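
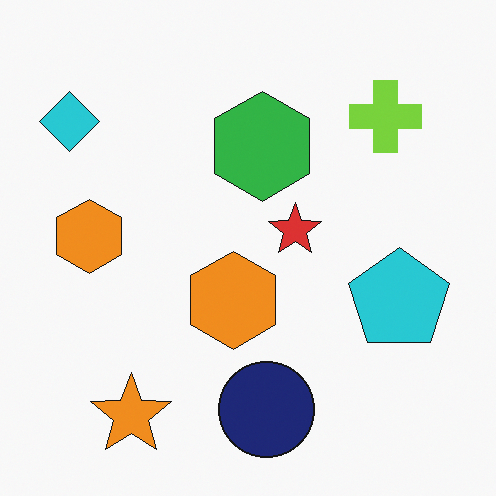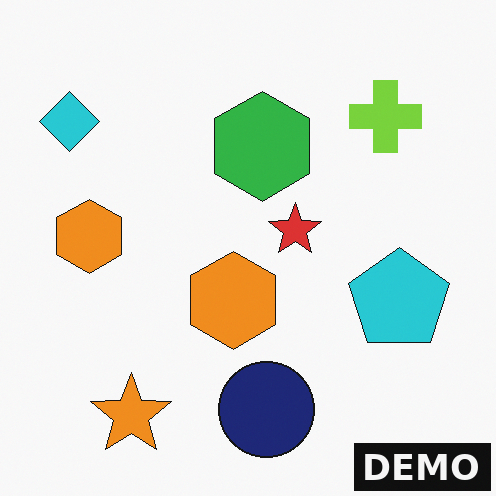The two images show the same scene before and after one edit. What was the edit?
The image was watermarked with the text "DEMO" in the lower-right corner.

A dark label reading "DEMO" appears in the lower-right corner.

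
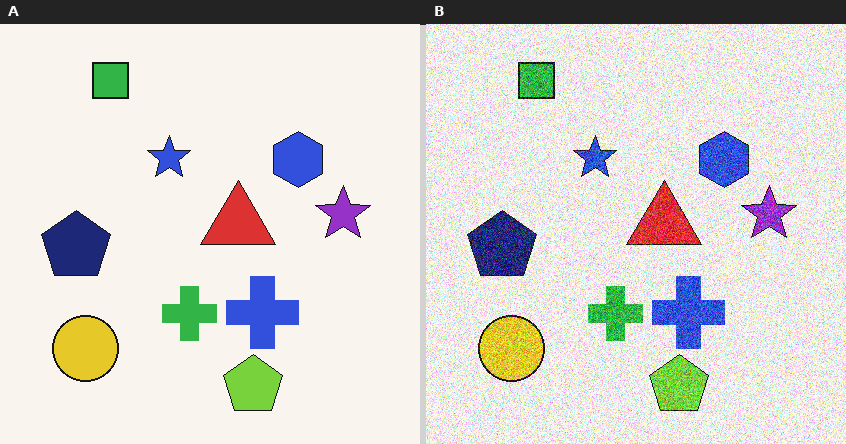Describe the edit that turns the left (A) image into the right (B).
The image was degraded with strong gaussian noise.

Random speckle covers the whole image, including the flat background.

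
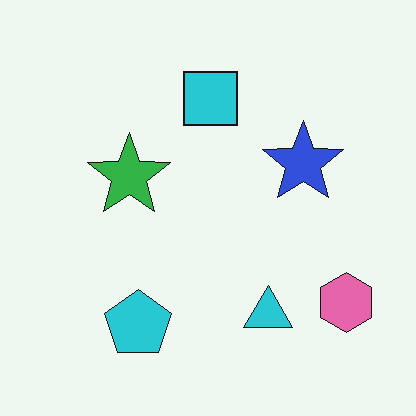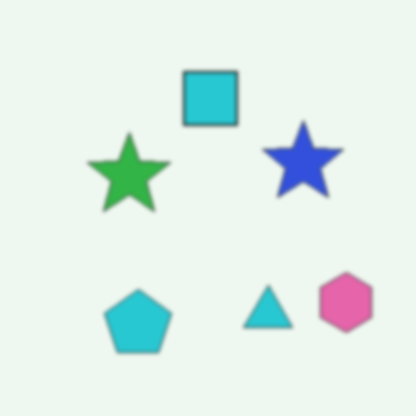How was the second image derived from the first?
This is the original image given a subtle gaussian blur.

Shape edges and outlines are uniformly softened across the whole image.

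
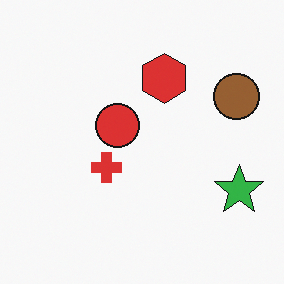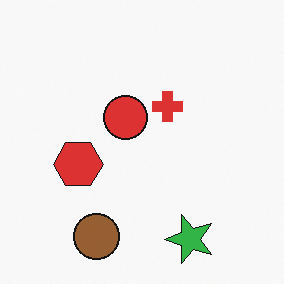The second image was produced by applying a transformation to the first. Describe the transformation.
It was transposed (reflected across the top-left ↔ bottom-right diagonal).

Shapes have swapped their row and column positions — what was in the top-right is now in the bottom-left — a diagonal reflection.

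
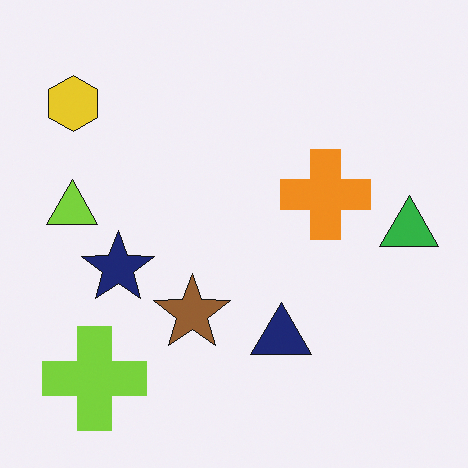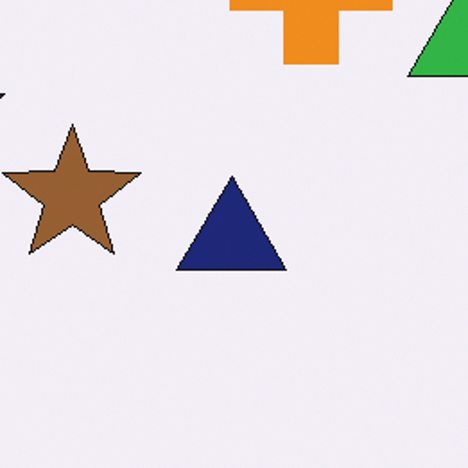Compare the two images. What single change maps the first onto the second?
The transformation is: cropped tightly and scaled back up.

The visible shapes are larger and the field of view is narrower; shapes near the original edges may be partly or wholly outside the frame — a crop-and-rescale.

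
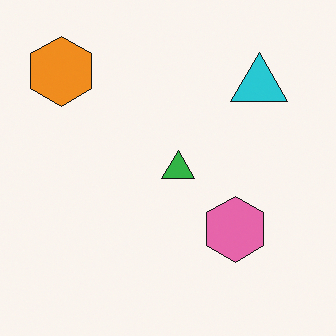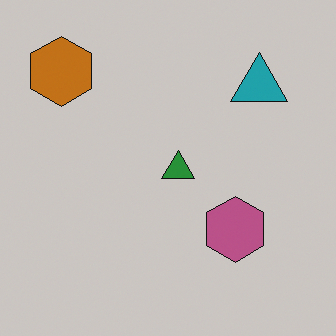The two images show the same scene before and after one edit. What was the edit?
The transformation is: darkened a little.

Every pixel — background and shapes alike — is uniformly darkened.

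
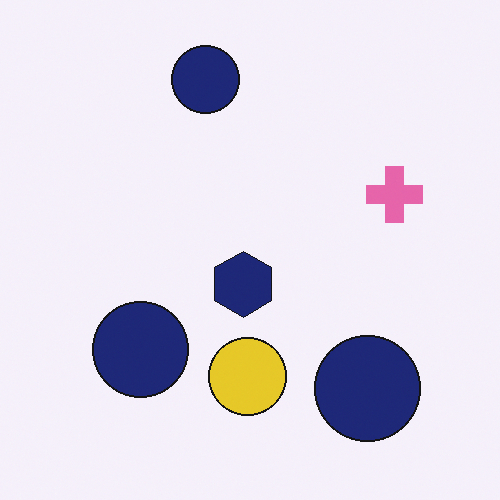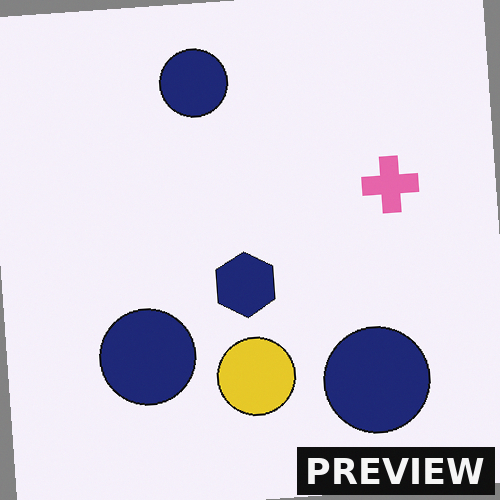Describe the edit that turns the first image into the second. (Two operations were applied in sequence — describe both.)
The image was rotated counter-clockwise by a slight angle, then watermarked with the text "PREVIEW" in the lower-right corner.

Every shape is tilted by the same angle and the image corners show triangular fill wedges — a whole-image rotation by a non-right angle. A dark label reading "PREVIEW" appears in the lower-right corner.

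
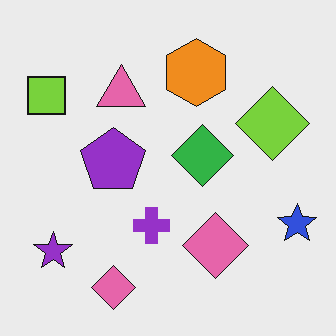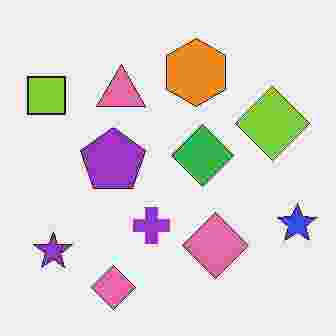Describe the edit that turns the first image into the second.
It was degraded with heavy JPEG compression.

Blocky 8×8 compression artifacts appear around shape edges and the flat background shows ringing — characteristic JPEG degradation.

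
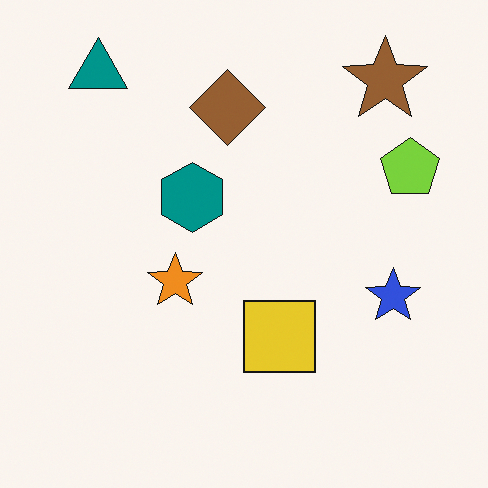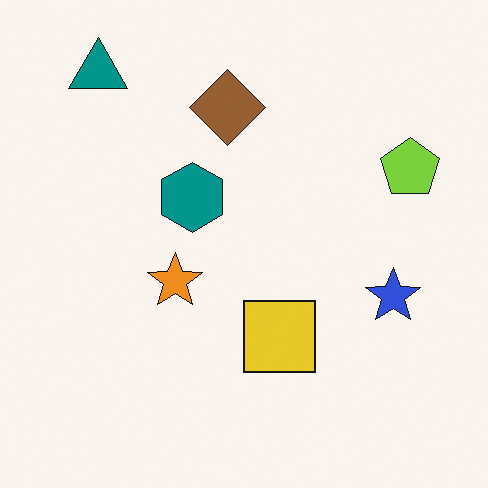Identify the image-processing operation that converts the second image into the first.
It was overlaid with an additional brown star.

A brown star appears in the first image that is absent from the second.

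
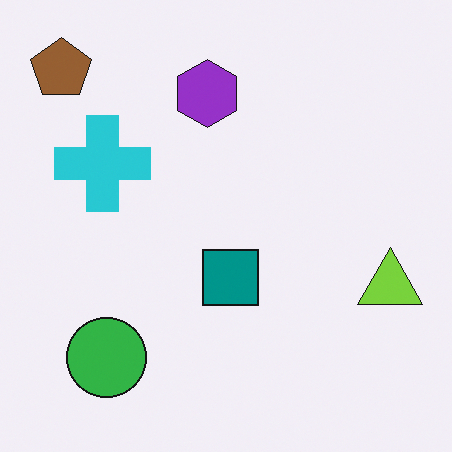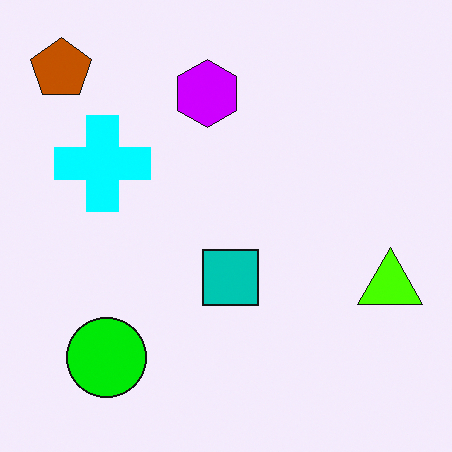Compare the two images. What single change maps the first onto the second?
The second image is the first heavily oversaturated.

All colors are more vivid — a global saturation change.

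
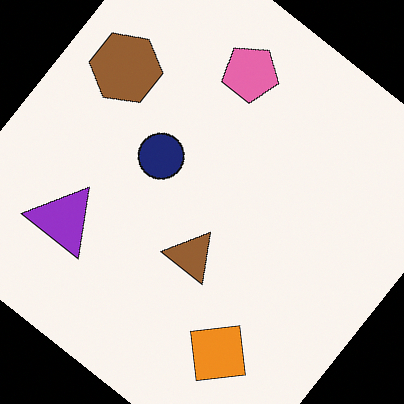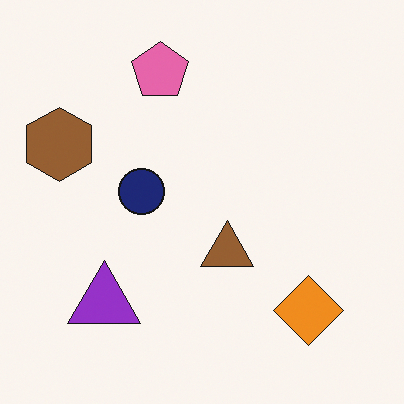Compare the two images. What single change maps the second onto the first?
This is the original image rotated clockwise by a large amount — several tens of degrees.

Every shape is tilted by the same angle and the image corners show triangular fill wedges — a whole-image rotation by a non-right angle.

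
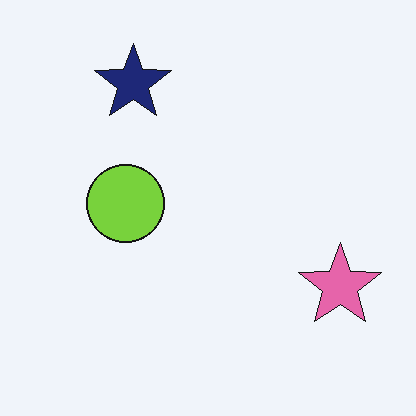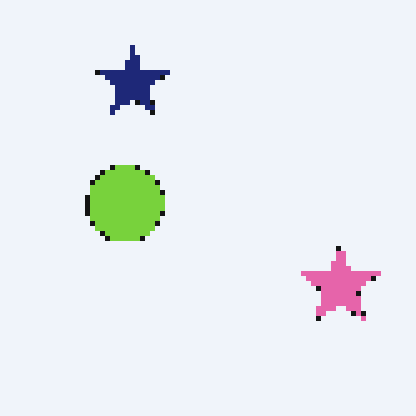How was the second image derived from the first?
It was mildly pixelated.

Shapes are reduced to large square blocks; fine edges and outlines are lost — a downscale-then-upscale (mosaic) effect.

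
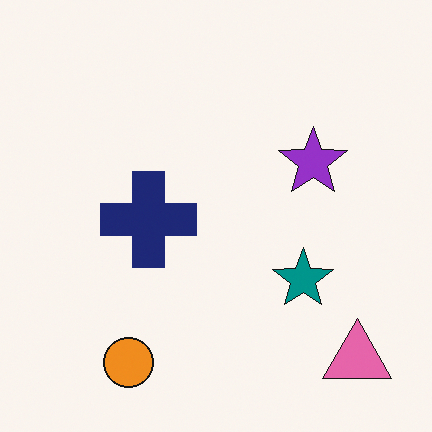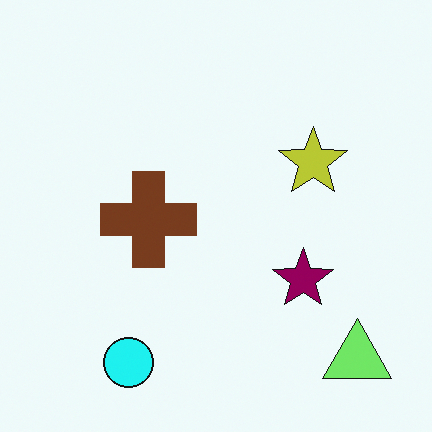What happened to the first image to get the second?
It was hue-shifted noticeably.

Every shape's color has rotated by the same amount around the hue wheel — a uniform hue shift.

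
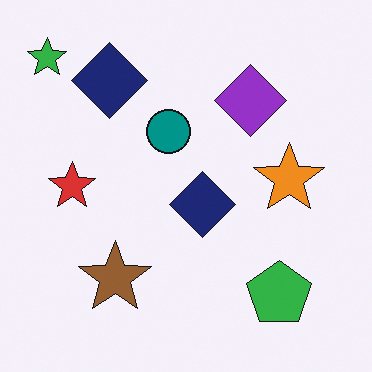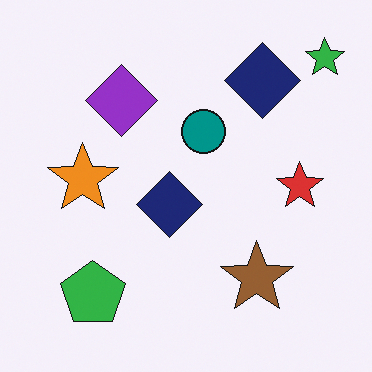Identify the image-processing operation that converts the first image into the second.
Flipped horizontally (left ↔ right).

The green star is in the top-left of the first image and the top-right of the second — shapes on opposite sides of the vertical midline have swapped in a mirror flip.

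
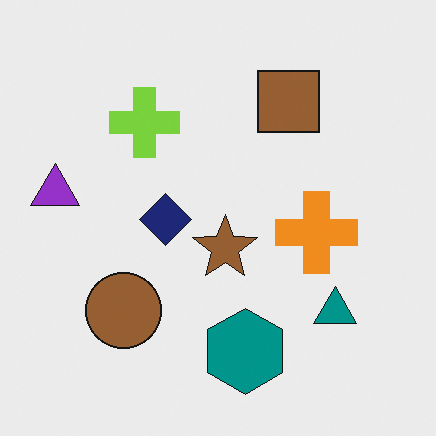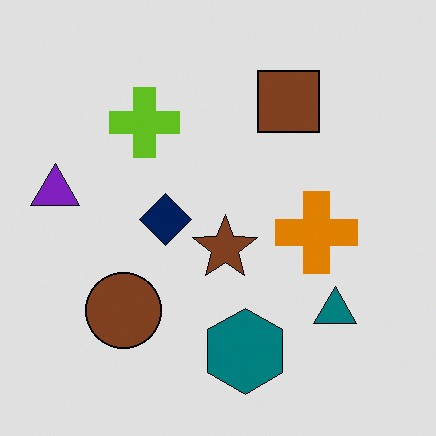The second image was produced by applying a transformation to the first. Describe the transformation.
The image was posterized to a reduced palette.

Each flat color has snapped to a coarser quantized level — most visibly, the near-white background has dropped to a flat grey.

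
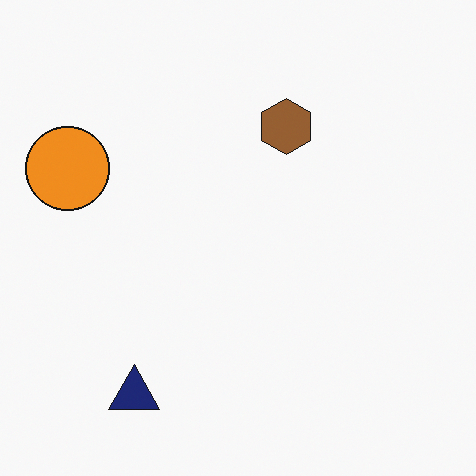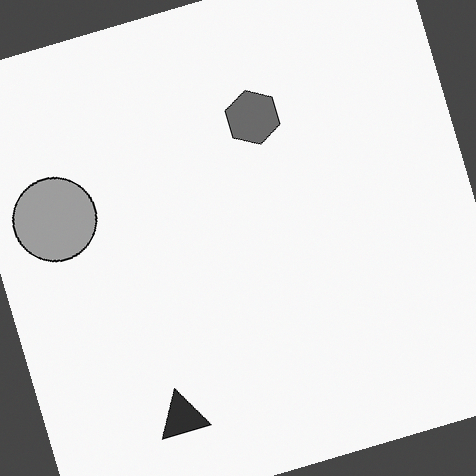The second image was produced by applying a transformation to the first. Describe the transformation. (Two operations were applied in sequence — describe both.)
It was converted to grayscale, then rotated counter-clockwise by a moderate amount.

All color is removed — every shape is now a shade of grey. Every shape is tilted by the same angle and the image corners show triangular fill wedges — a whole-image rotation by a non-right angle.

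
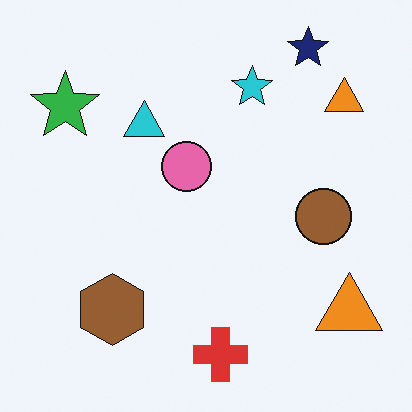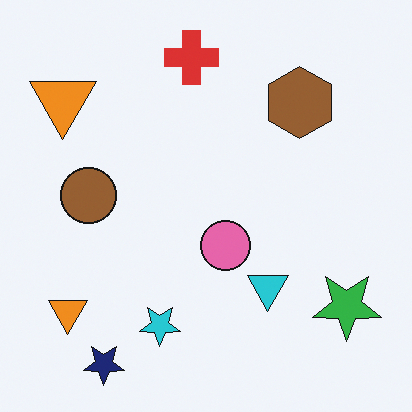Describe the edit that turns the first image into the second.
The image was rotated 180°.

The navy star sits in the top-right of the first image and the bottom-left of the second — consistent with a whole-image 180° rotation.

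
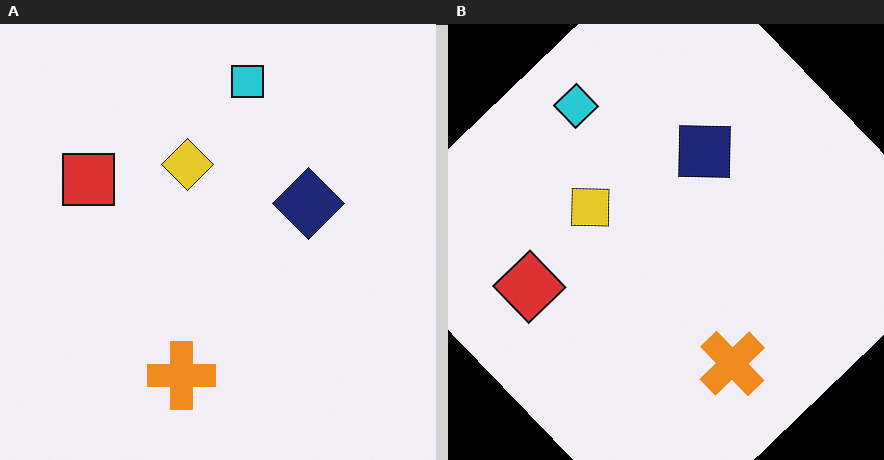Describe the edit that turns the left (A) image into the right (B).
The image was rotated counter-clockwise by a large amount — several tens of degrees.

Every shape is tilted by the same angle and the image corners show triangular fill wedges — a whole-image rotation by a non-right angle.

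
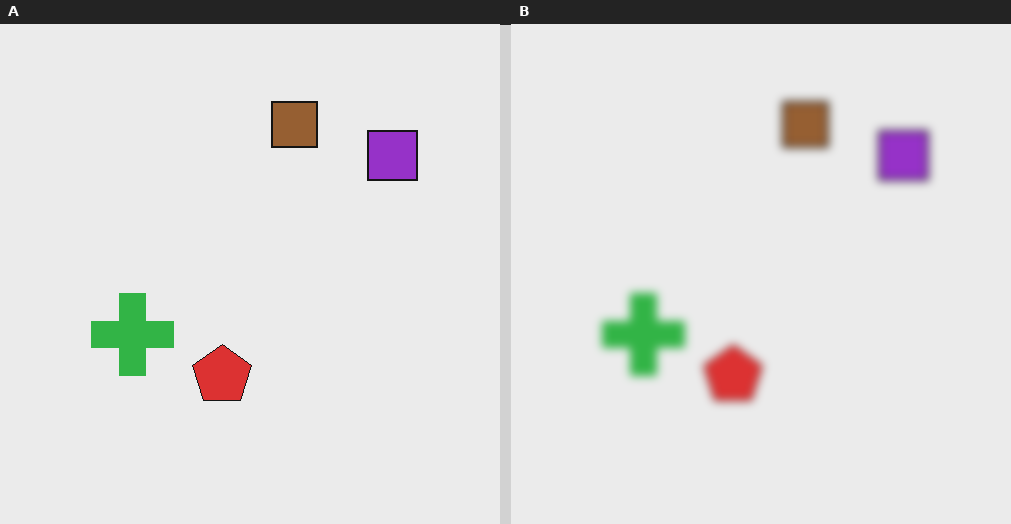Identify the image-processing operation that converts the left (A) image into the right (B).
The transformation is: noticeably gaussian-blurred.

Shape edges and outlines are uniformly softened across the whole image.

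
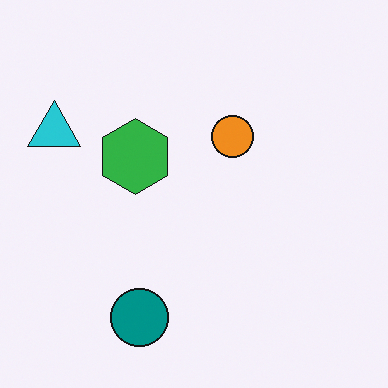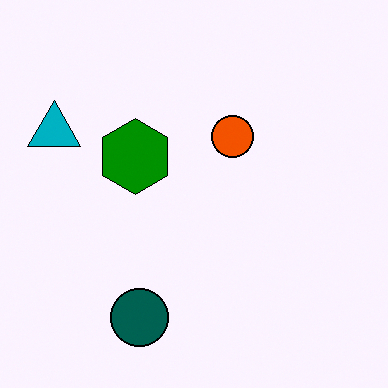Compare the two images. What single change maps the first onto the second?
The second image is the first given much higher contrast.

Tones are pushed away from mid-grey across the whole image — a global contrast change.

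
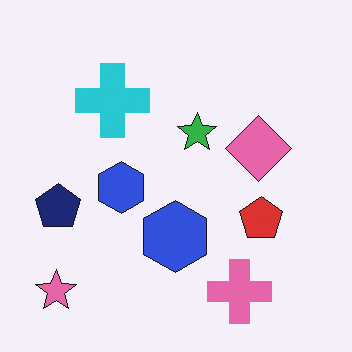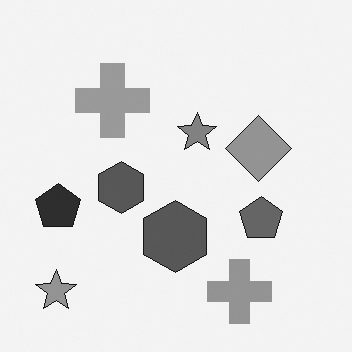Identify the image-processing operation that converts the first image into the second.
The image was converted to grayscale.

All color is removed — every shape is now a shade of grey.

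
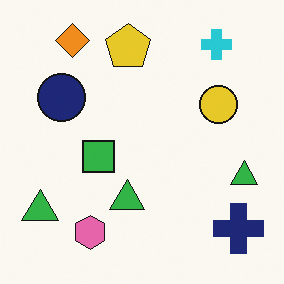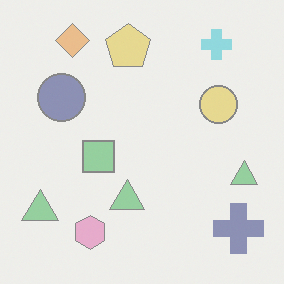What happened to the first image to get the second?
The second image is the first washed out (contrast reduced).

Tones are pushed toward mid-grey across the whole image — a global contrast change.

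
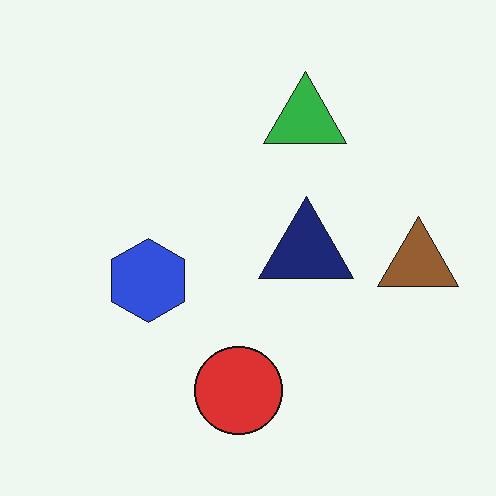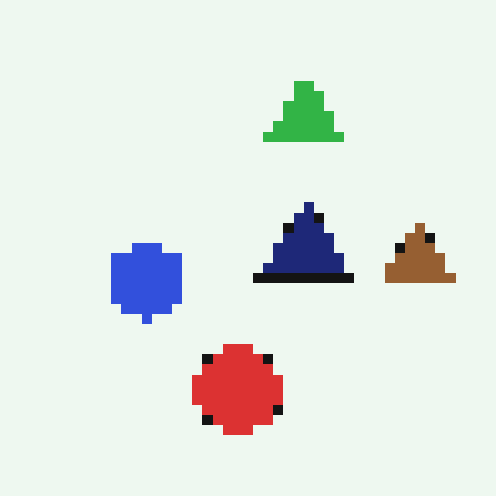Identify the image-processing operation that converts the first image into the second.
The image was heavily pixelated into large blocks.

Shapes are reduced to large square blocks; fine edges and outlines are lost — a downscale-then-upscale (mosaic) effect.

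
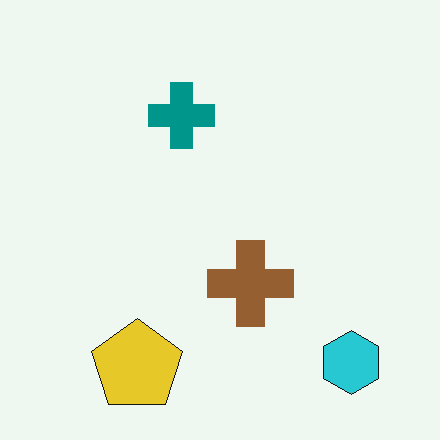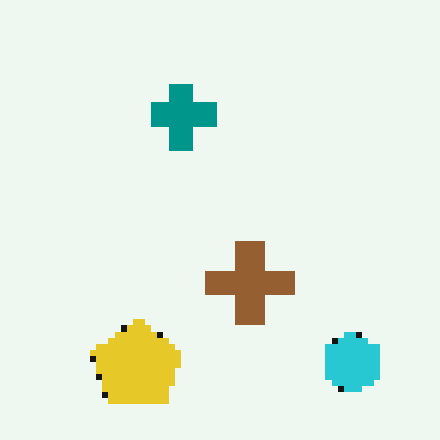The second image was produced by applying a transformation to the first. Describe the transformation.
The image was pixelated into visible square blocks.

Shapes are reduced to large square blocks; fine edges and outlines are lost — a downscale-then-upscale (mosaic) effect.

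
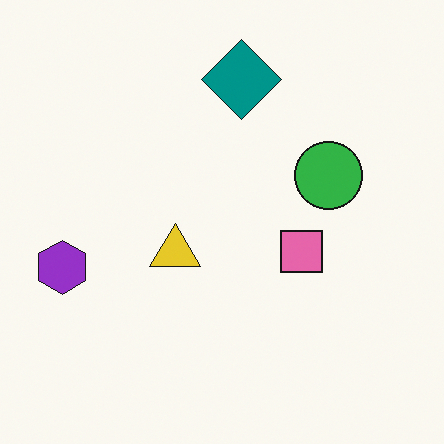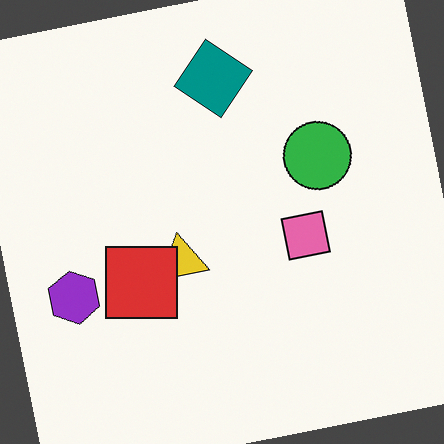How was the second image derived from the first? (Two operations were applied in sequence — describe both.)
The second image is the first rotated counter-clockwise by a few degrees, then overlaid with an additional red square.

Every shape is tilted by the same angle and the image corners show triangular fill wedges — a whole-image rotation by a non-right angle. A red square appears in the second image that is absent from the first.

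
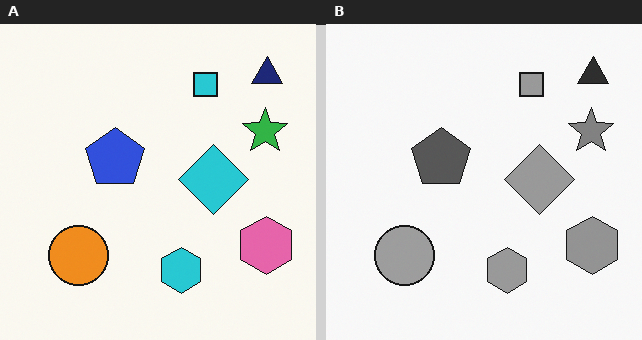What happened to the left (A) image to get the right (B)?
The right (B) image is the left (A) converted to grayscale.

All color is removed — every shape is now a shade of grey.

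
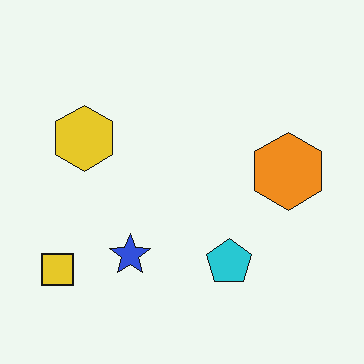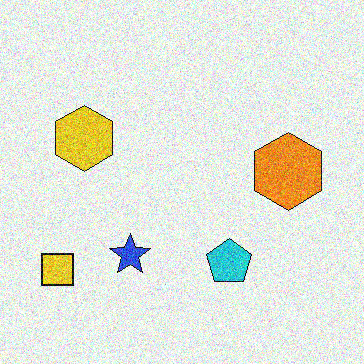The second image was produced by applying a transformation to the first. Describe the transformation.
The second image is the first degraded with a thick layer of grain.

Random speckle covers the whole image, including the flat background.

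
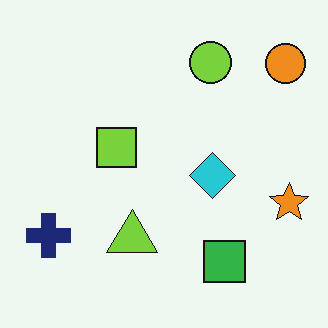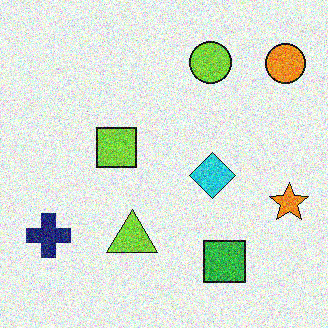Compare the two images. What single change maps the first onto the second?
This is the original image degraded with a thick layer of grain.

Random speckle covers the whole image, including the flat background.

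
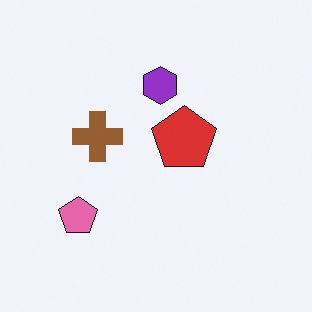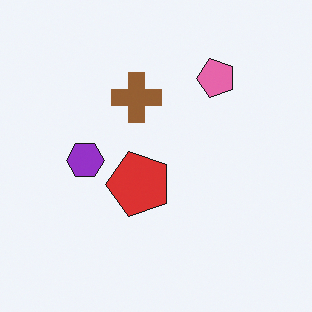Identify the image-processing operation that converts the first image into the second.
The transformation is: transposed (reflected across the top-left ↔ bottom-right diagonal).

Shapes have swapped their row and column positions — what was in the top-right is now in the bottom-left — a diagonal reflection.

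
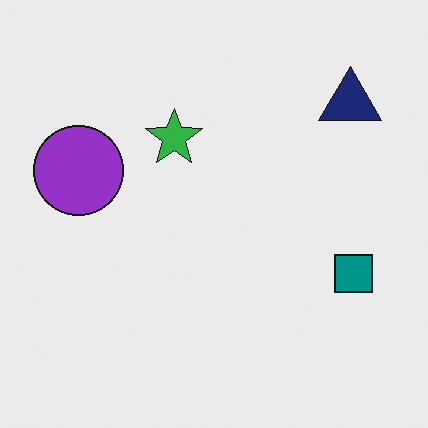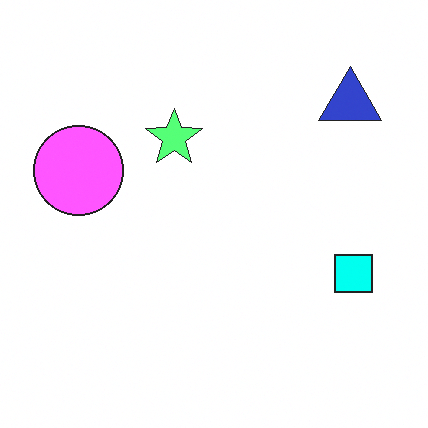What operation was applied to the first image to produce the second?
It was brightened a lot.

Every pixel — background and shapes alike — is uniformly brightened.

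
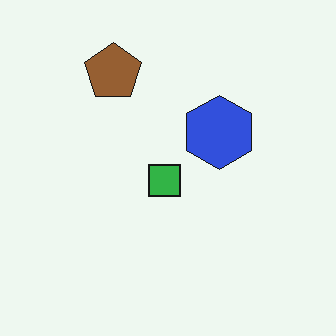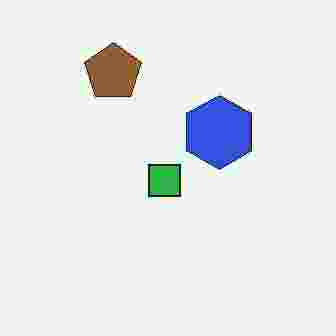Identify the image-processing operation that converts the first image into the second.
The image was heavily JPEG-compressed with obvious blocking artifacts.

Blocky 8×8 compression artifacts appear around shape edges and the flat background shows ringing — characteristic JPEG degradation.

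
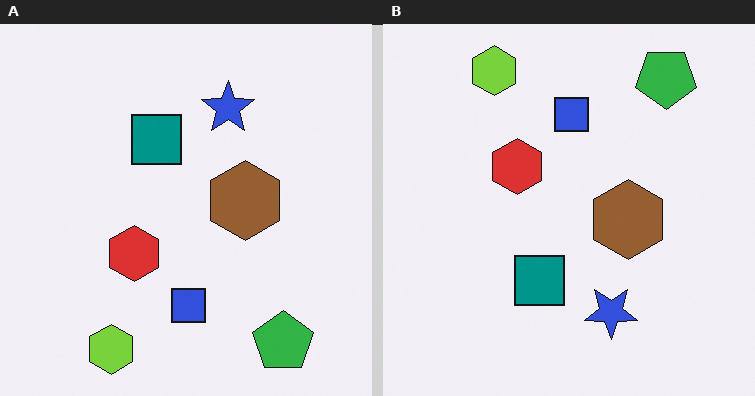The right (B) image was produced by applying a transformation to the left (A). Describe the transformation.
Flipped vertically (top ↔ bottom).

The lime hexagon is in the bottom-left of the left (A) image and the top-left of the right (B) — shapes on opposite sides of the horizontal midline have swapped in a mirror flip.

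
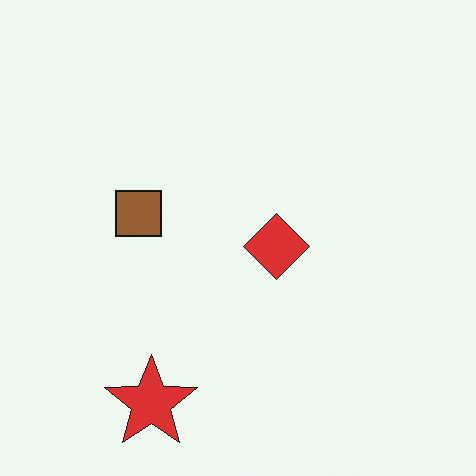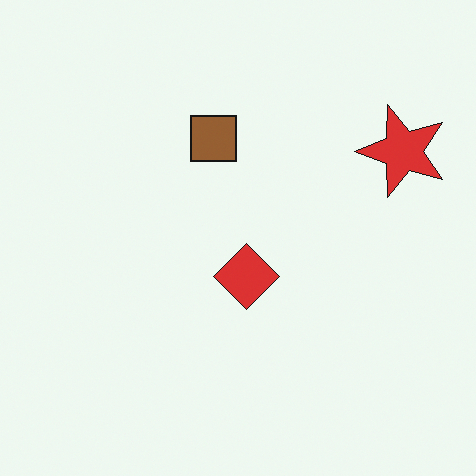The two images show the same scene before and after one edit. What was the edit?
The transformation is: transposed (reflected across the top-left ↔ bottom-right diagonal).

Shapes have swapped their row and column positions — what was in the top-right is now in the bottom-left — a diagonal reflection.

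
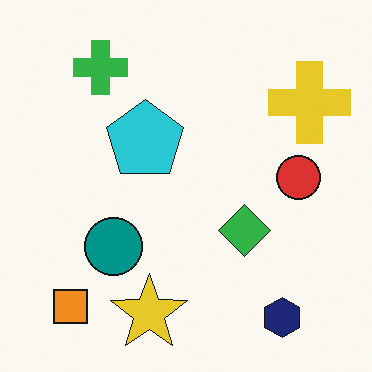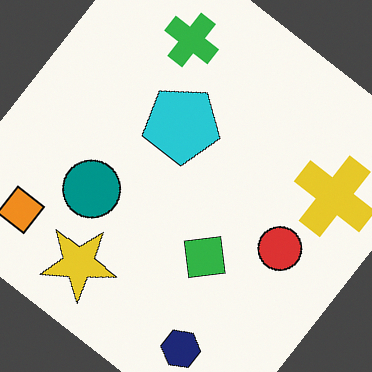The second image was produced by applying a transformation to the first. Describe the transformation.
The transformation is: rotated clockwise by a large amount — several tens of degrees.

Every shape is tilted by the same angle and the image corners show triangular fill wedges — a whole-image rotation by a non-right angle.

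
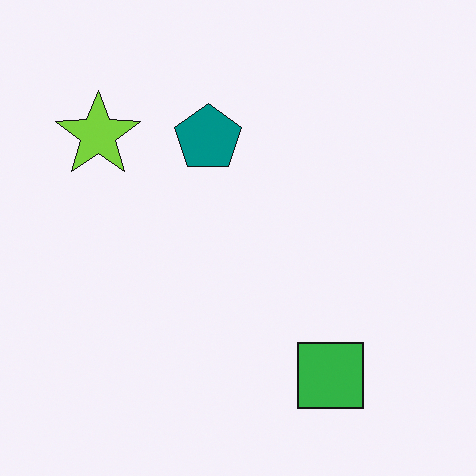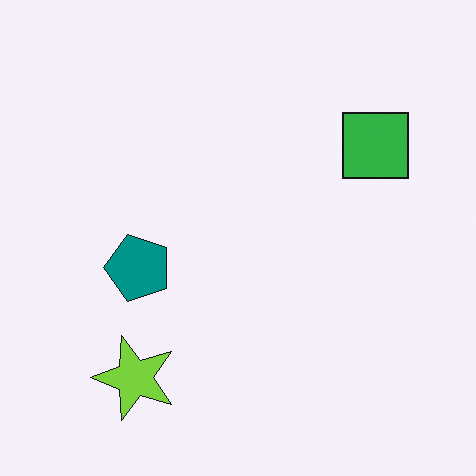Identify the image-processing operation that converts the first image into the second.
The transformation is: rotated 90° counter-clockwise.

The lime star sits in the top-left of the first image and the bottom-left of the second — consistent with a whole-image 90° counter-clockwise rotation.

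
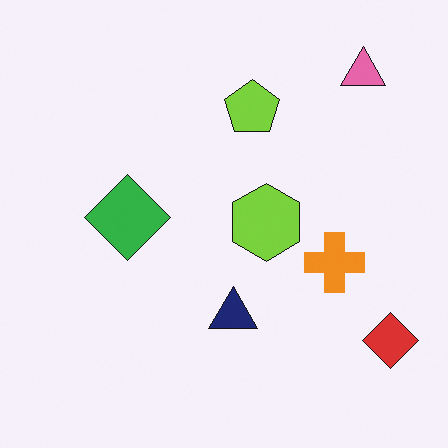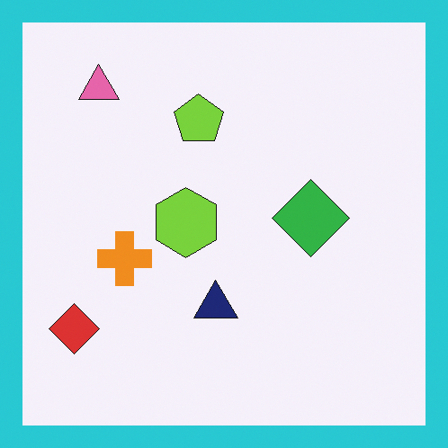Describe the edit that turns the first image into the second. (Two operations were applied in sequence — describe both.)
The transformation is: flipped horizontally (left ↔ right), then framed with a cyan border.

The red diamond is in the bottom-right of the first image and the bottom-left of the second — shapes on opposite sides of the vertical midline have swapped in a mirror flip. A solid cyan frame runs around the edge of the second image, with the content slightly shrunk inside it.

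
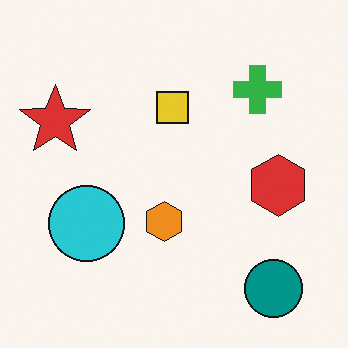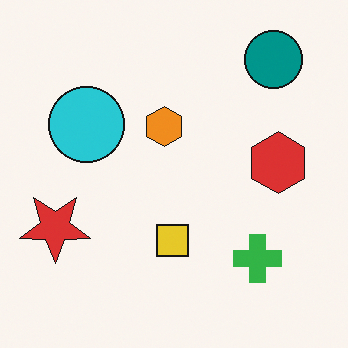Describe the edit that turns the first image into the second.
Flipped vertically (top ↔ bottom).

The teal circle is in the bottom-right of the first image and the top-right of the second — shapes on opposite sides of the horizontal midline have swapped in a mirror flip.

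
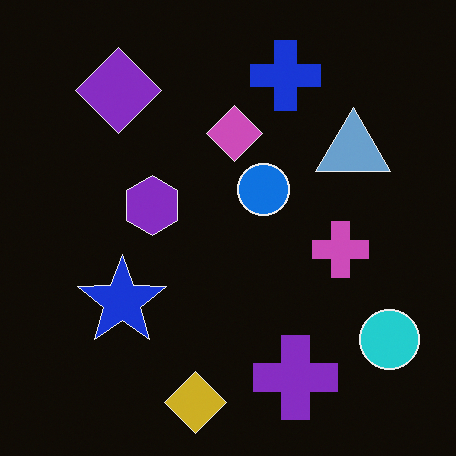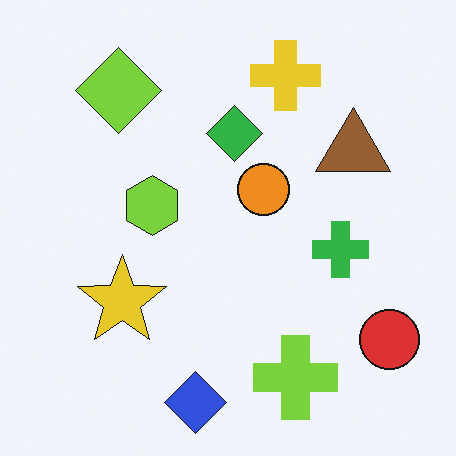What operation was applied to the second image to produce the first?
The transformation is: color-inverted (negative).

The light background has become dark and every shape's color is its complement — a photographic negative.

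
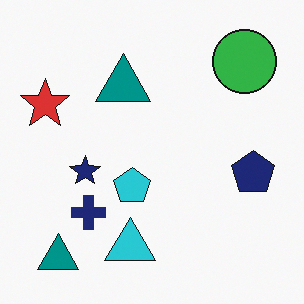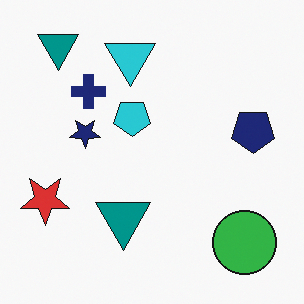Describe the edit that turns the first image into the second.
Flipped vertically (top ↔ bottom).

The cyan triangle is in the bottom of the first image and the top of the second — shapes on opposite sides of the horizontal midline have swapped in a mirror flip.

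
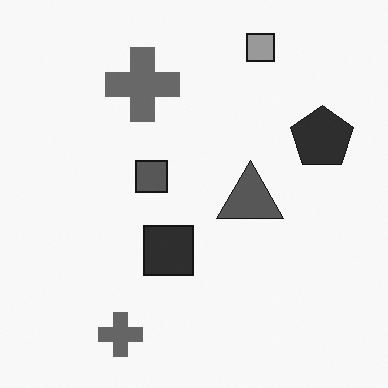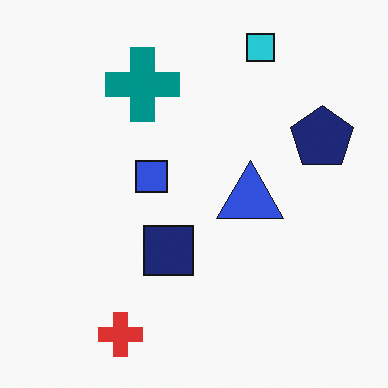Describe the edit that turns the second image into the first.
The transformation is: converted to grayscale.

All color is removed — every shape is now a shade of grey.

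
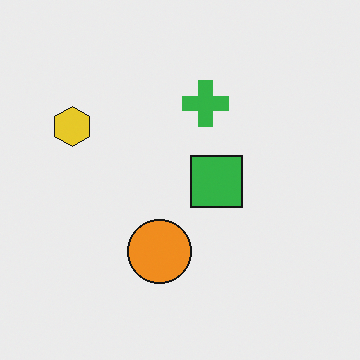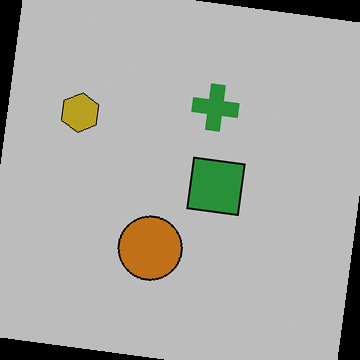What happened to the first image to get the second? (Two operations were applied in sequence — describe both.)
The second image is the first rotated clockwise by a few degrees, then darkened a little.

Every shape is tilted by the same angle and the image corners show triangular fill wedges — a whole-image rotation by a non-right angle. Every pixel — background and shapes alike — is uniformly darkened.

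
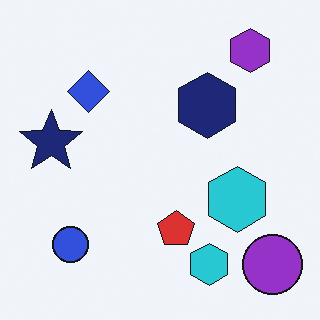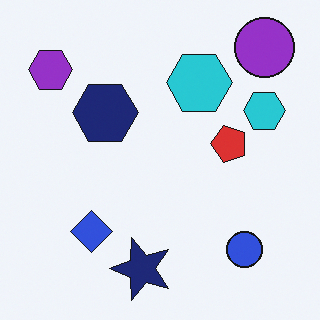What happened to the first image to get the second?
The image was rotated 90° counter-clockwise.

The purple circle sits in the bottom-right of the first image and the top-right of the second — consistent with a whole-image 90° counter-clockwise rotation.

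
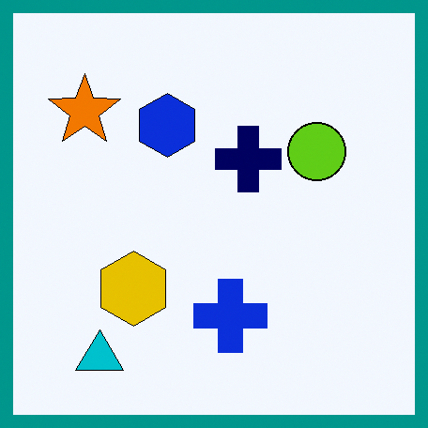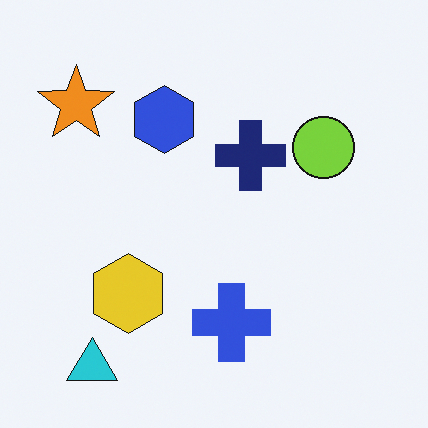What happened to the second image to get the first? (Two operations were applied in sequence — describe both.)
The transformation is: given slightly increased contrast, then framed with a teal border.

Tones are pushed away from mid-grey across the whole image — a global contrast change. A solid teal frame runs around the edge of the first image, with the content slightly shrunk inside it.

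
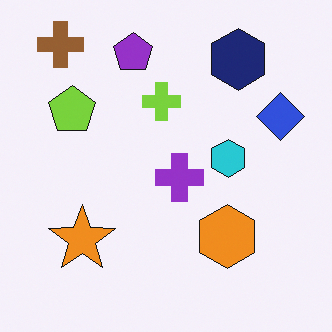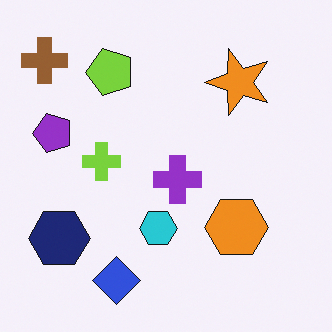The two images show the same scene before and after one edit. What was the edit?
It was transposed (reflected across the top-left ↔ bottom-right diagonal).

Shapes have swapped their row and column positions — what was in the top-right is now in the bottom-left — a diagonal reflection.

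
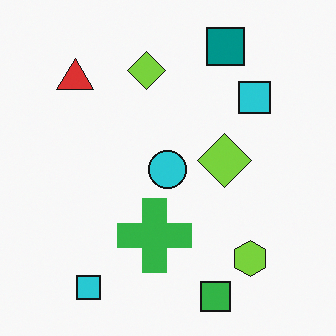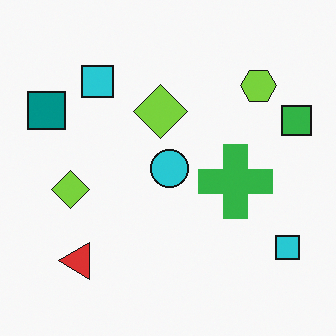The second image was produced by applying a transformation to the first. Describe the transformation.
This is the original image rotated 90° counter-clockwise.

The green square sits in the bottom of the first image and the right of the second — consistent with a whole-image 90° counter-clockwise rotation.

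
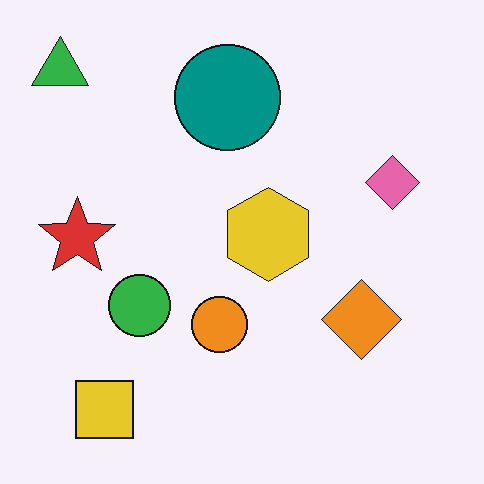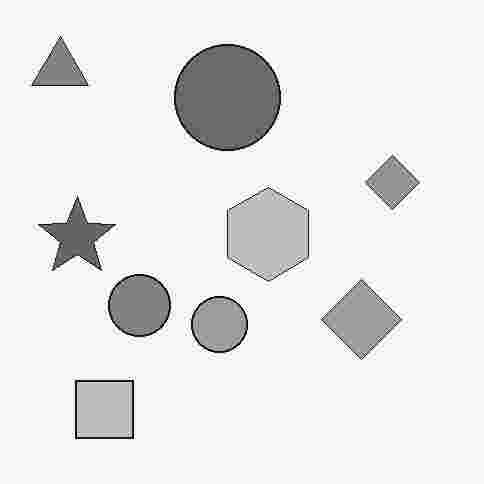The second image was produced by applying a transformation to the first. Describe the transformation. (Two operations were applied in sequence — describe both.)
The image was converted to grayscale, then heavily JPEG-compressed with obvious blocking artifacts.

All color is removed — every shape is now a shade of grey. Blocky 8×8 compression artifacts appear around shape edges and the flat background shows ringing — characteristic JPEG degradation.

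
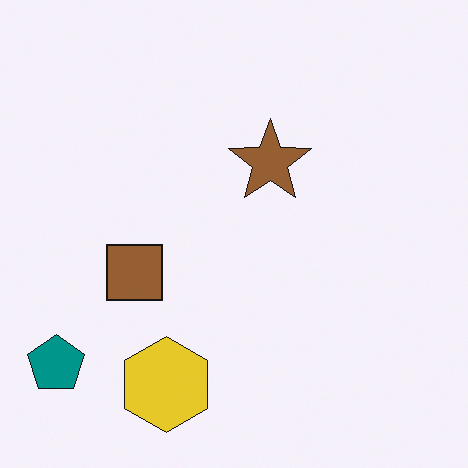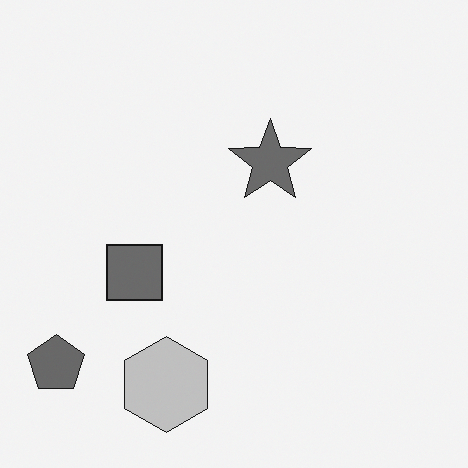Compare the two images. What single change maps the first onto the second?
The image was converted to grayscale.

All color is removed — every shape is now a shade of grey.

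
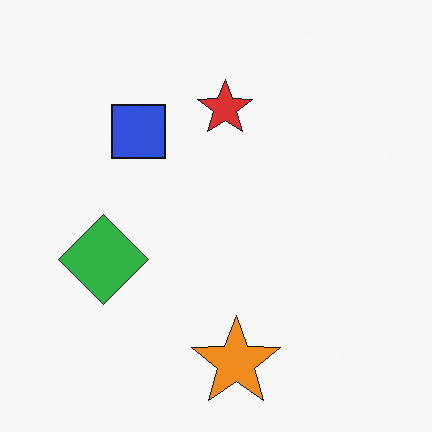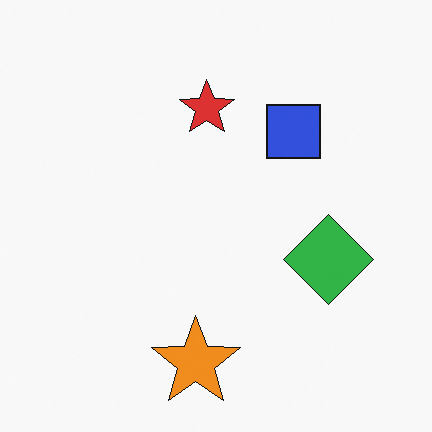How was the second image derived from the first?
Flipped horizontally (left ↔ right).

The green diamond is in the left of the first image and the right of the second — shapes on opposite sides of the vertical midline have swapped in a mirror flip.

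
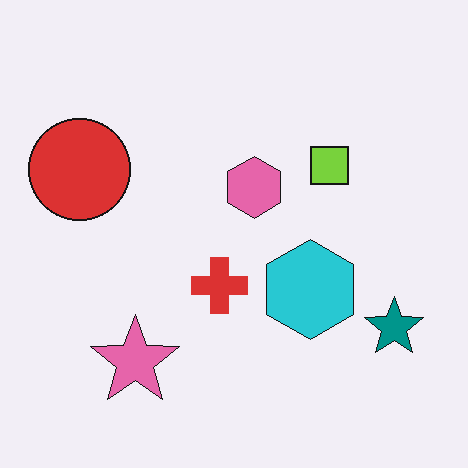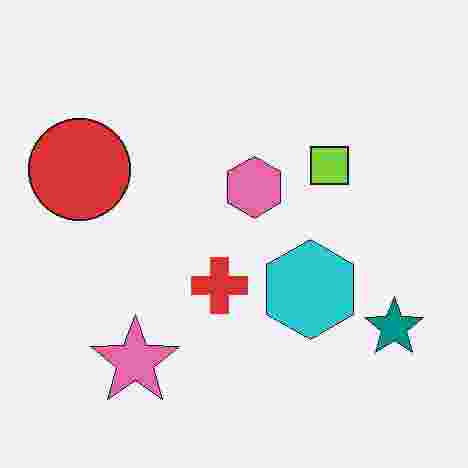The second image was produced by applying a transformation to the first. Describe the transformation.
It was heavily JPEG-compressed with obvious blocking artifacts.

Blocky 8×8 compression artifacts appear around shape edges and the flat background shows ringing — characteristic JPEG degradation.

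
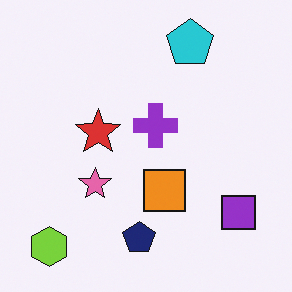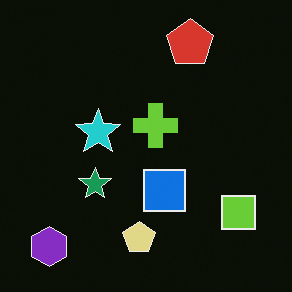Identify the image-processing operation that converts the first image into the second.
Color-inverted (negative).

The light background has become dark and every shape's color is its complement — a photographic negative.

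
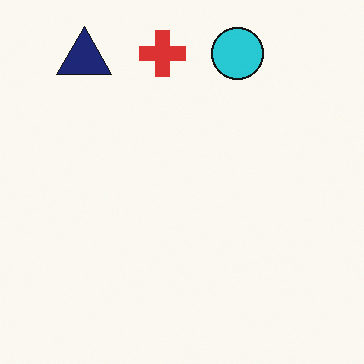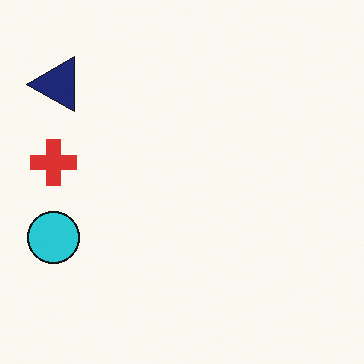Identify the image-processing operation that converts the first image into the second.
This is the original image transposed (reflected across the top-left ↔ bottom-right diagonal).

Shapes have swapped their row and column positions — what was in the top-right is now in the bottom-left — a diagonal reflection.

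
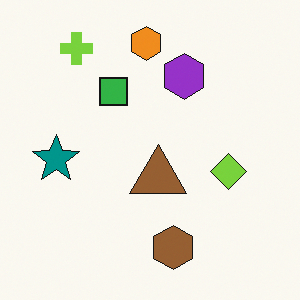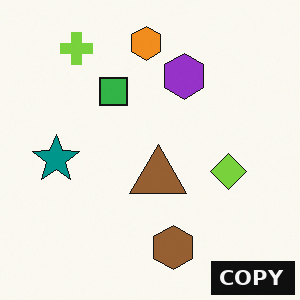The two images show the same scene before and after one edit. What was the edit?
The image was watermarked with the text "COPY" in the lower-right corner.

A dark label reading "COPY" appears in the lower-right corner.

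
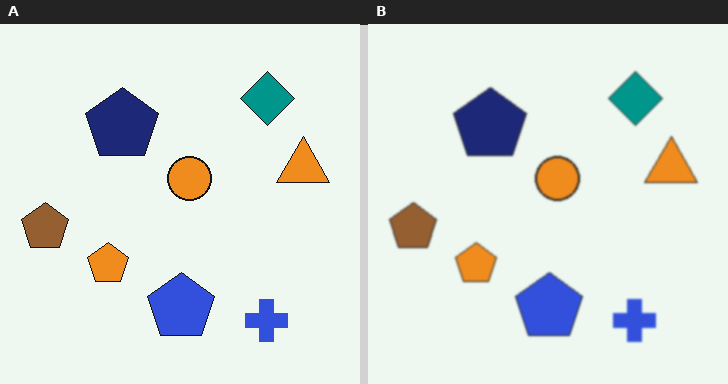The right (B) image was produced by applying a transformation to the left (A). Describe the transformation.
The image was lightly blurred.

Shape edges and outlines are uniformly softened across the whole image.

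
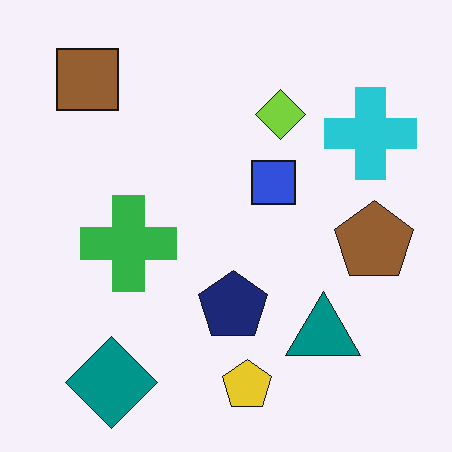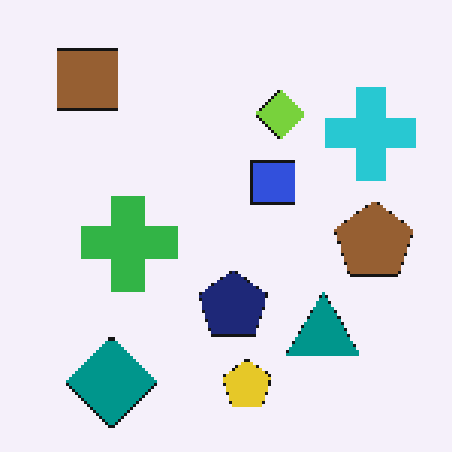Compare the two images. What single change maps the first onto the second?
Lightly pixelated (a mild mosaic effect).

Shapes are reduced to large square blocks; fine edges and outlines are lost — a downscale-then-upscale (mosaic) effect.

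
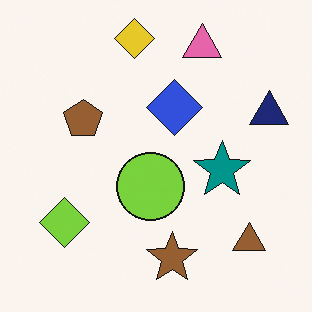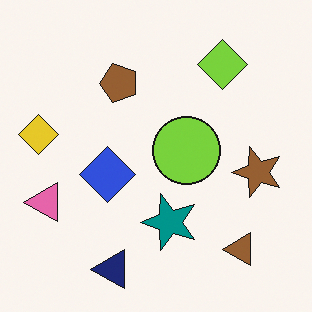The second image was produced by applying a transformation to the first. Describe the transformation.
The transformation is: transposed (reflected across the top-left ↔ bottom-right diagonal).

Shapes have swapped their row and column positions — what was in the top-right is now in the bottom-left — a diagonal reflection.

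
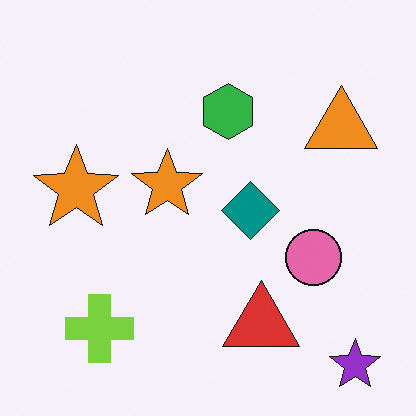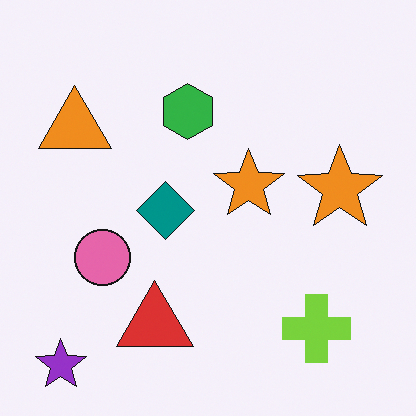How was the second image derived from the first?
It was flipped horizontally (left ↔ right).

The purple star is in the bottom-right of the first image and the bottom-left of the second — shapes on opposite sides of the vertical midline have swapped in a mirror flip.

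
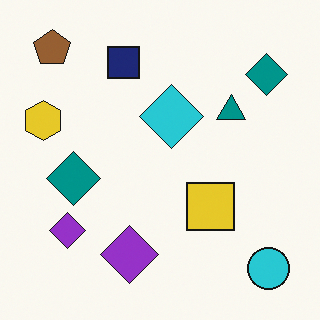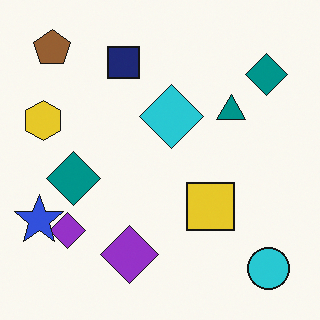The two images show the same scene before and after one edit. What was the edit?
It was overlaid with an additional blue star.

A blue star appears in the second image that is absent from the first.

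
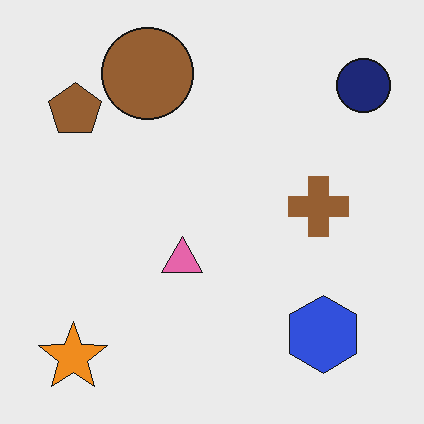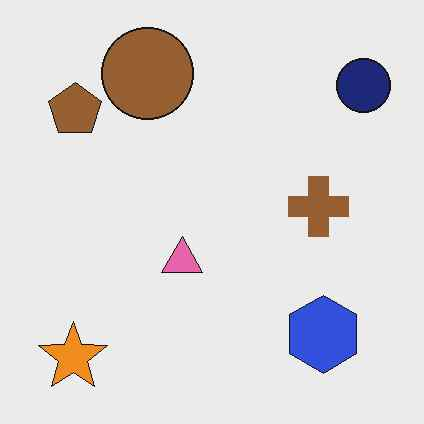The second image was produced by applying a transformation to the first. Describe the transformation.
The second image is the first given moderate JPEG compression.

Blocky 8×8 compression artifacts appear around shape edges and the flat background shows ringing — characteristic JPEG degradation.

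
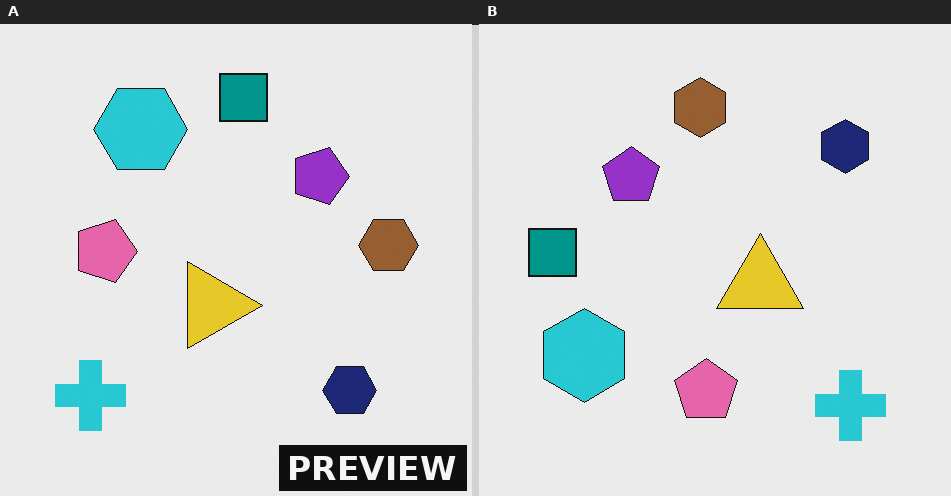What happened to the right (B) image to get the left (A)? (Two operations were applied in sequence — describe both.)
The transformation is: rotated 90° clockwise, then watermarked with the text "PREVIEW" in the lower-right corner.

The cyan cross sits in the bottom-right of the right (B) image and the bottom-left of the left (A) — consistent with a whole-image 90° clockwise rotation. A dark label reading "PREVIEW" appears in the lower-right corner.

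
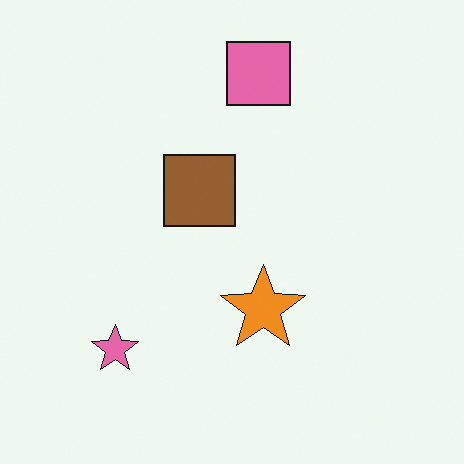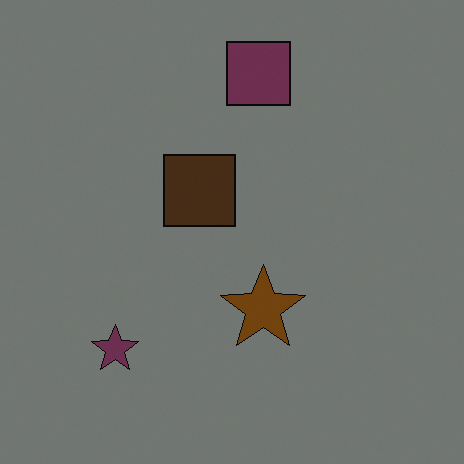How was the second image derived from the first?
The image was noticeably darkened.

Every pixel — background and shapes alike — is uniformly darkened.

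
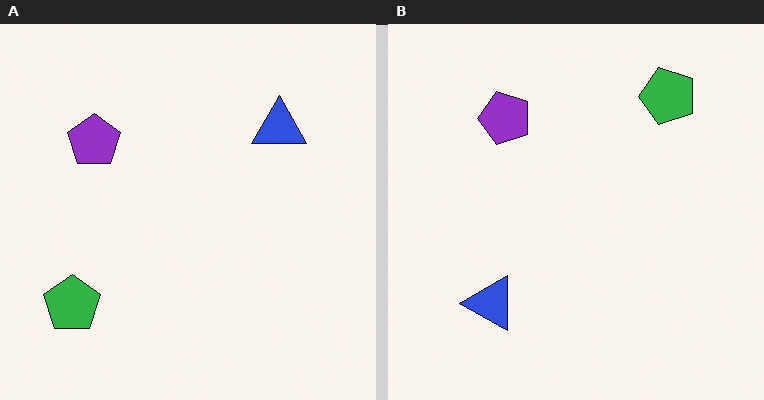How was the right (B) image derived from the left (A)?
This is the original image transposed (reflected across the top-left ↔ bottom-right diagonal).

Shapes have swapped their row and column positions — what was in the top-right is now in the bottom-left — a diagonal reflection.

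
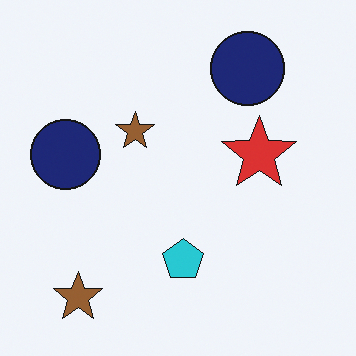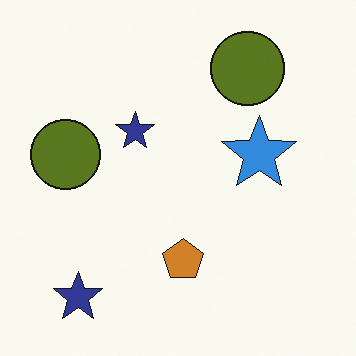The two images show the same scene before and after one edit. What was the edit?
The image was hue-shifted through roughly half the color wheel.

Every shape's color has rotated by the same amount around the hue wheel — a uniform hue shift.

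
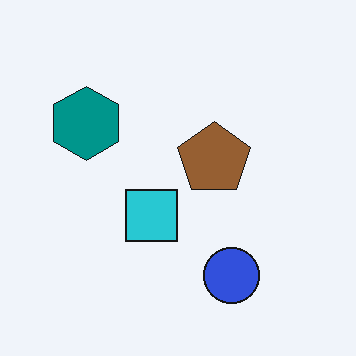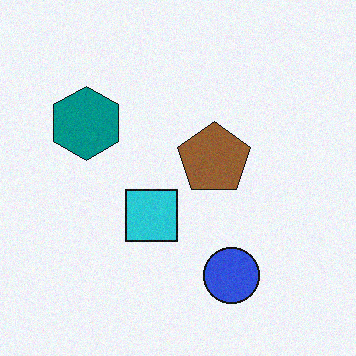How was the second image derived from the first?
The second image is the first degraded with subtle gaussian noise.

Random speckle covers the whole image, including the flat background.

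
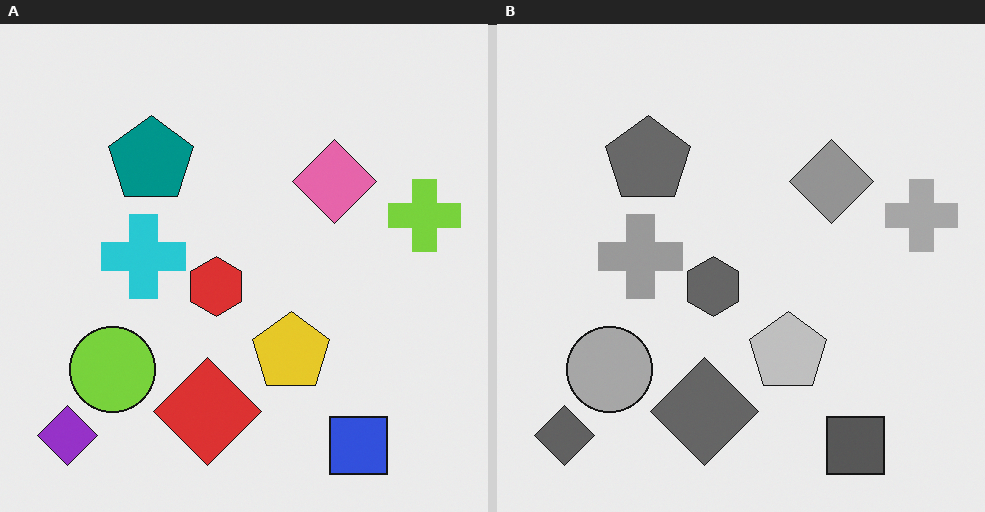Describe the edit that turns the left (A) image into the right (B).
This is the original image converted to grayscale.

All color is removed — every shape is now a shade of grey.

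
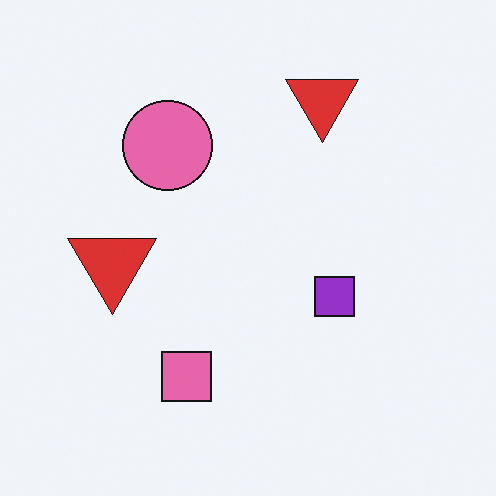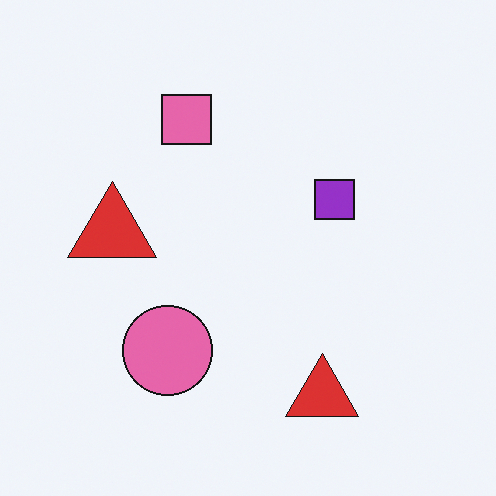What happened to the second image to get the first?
The transformation is: flipped vertically (top ↔ bottom).

The pink square is in the top of the second image and the bottom of the first — shapes on opposite sides of the horizontal midline have swapped in a mirror flip.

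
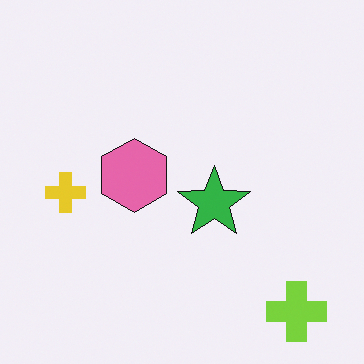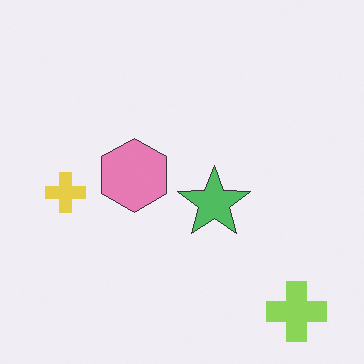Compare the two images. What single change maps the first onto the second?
Given slightly reduced contrast.

Tones are pushed toward mid-grey across the whole image — a global contrast change.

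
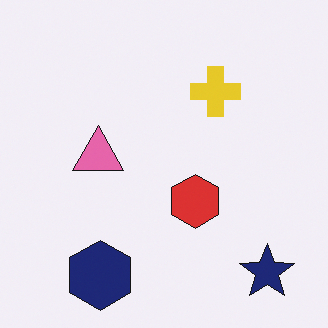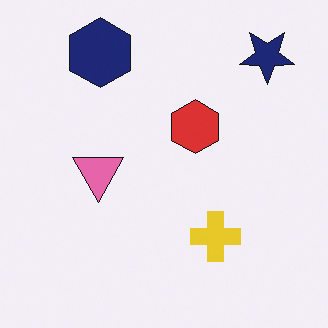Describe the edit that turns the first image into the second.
The transformation is: flipped vertically (top ↔ bottom).

The navy hexagon is in the bottom-left of the first image and the top-left of the second — shapes on opposite sides of the horizontal midline have swapped in a mirror flip.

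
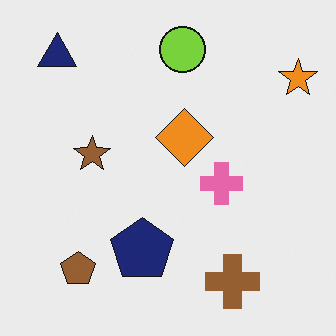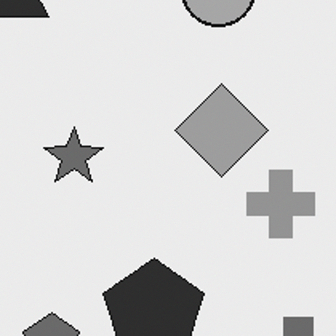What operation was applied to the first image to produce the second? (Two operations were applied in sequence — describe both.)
The second image is the first converted to grayscale, then cropped to a modestly smaller region and rescaled.

All color is removed — every shape is now a shade of grey. The visible shapes are larger and the field of view is narrower; shapes near the original edges may be partly or wholly outside the frame — a crop-and-rescale.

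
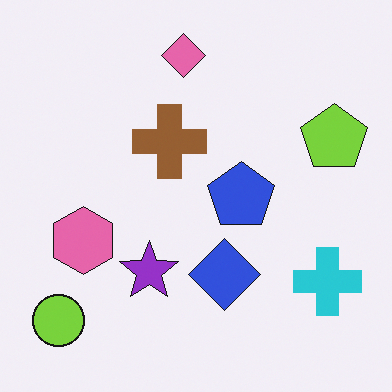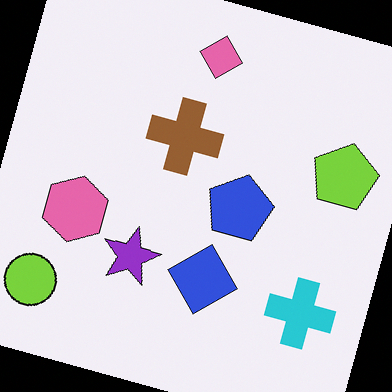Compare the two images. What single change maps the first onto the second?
This is the original image rotated clockwise by a clearly visible amount.

Every shape is tilted by the same angle and the image corners show triangular fill wedges — a whole-image rotation by a non-right angle.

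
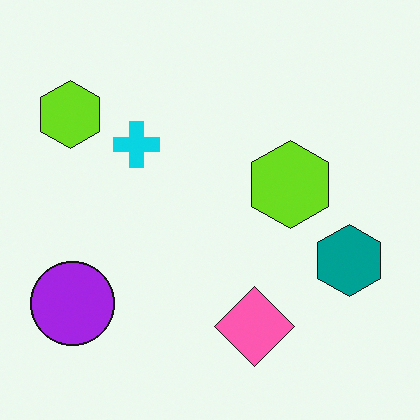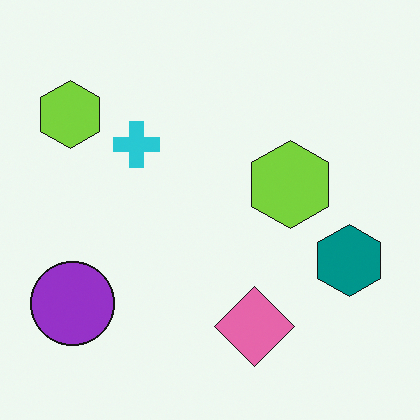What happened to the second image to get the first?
The image was slightly oversaturated.

All colors are more vivid — a global saturation change.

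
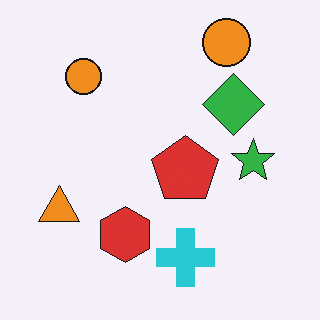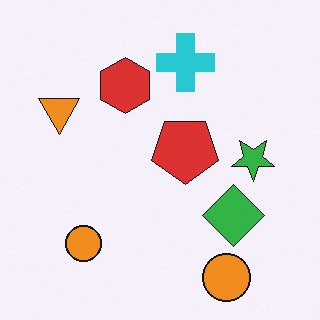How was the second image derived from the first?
This is the original image flipped vertically (top ↔ bottom).

The cyan cross is in the bottom of the first image and the top of the second — shapes on opposite sides of the horizontal midline have swapped in a mirror flip.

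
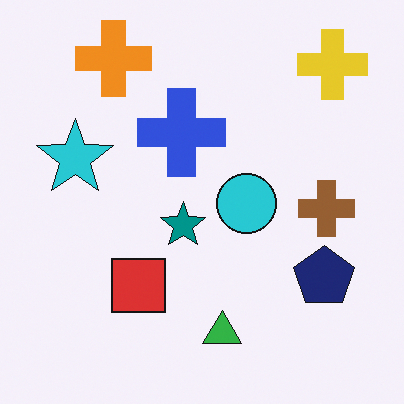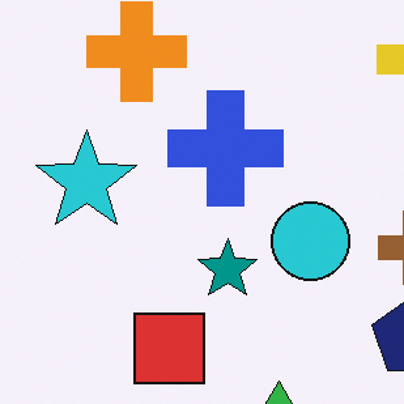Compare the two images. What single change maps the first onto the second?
The second image is the first cropped to a modestly smaller region and rescaled.

The visible shapes are larger and the field of view is narrower; shapes near the original edges may be partly or wholly outside the frame — a crop-and-rescale.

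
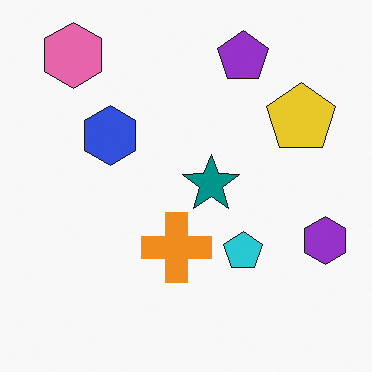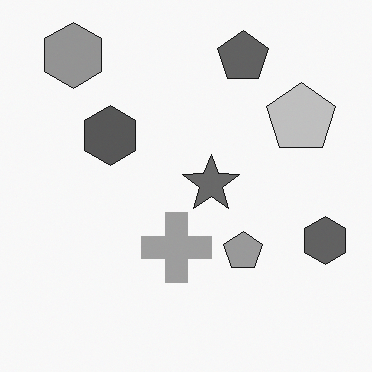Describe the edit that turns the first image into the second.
It was converted to grayscale.

All color is removed — every shape is now a shade of grey.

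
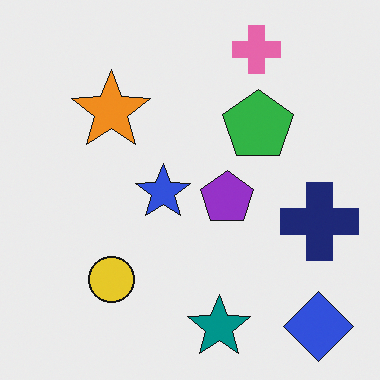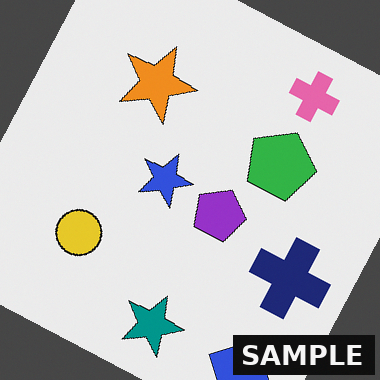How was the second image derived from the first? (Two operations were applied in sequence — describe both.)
The image was rotated clockwise by a moderate amount, then watermarked with the text "SAMPLE" in the lower-right corner.

Every shape is tilted by the same angle and the image corners show triangular fill wedges — a whole-image rotation by a non-right angle. A dark label reading "SAMPLE" appears in the lower-right corner.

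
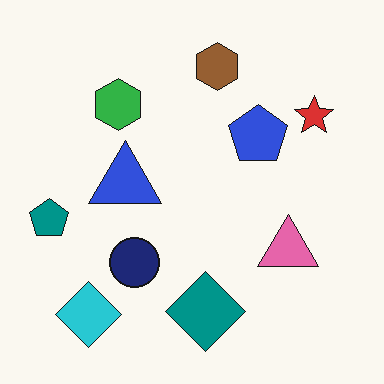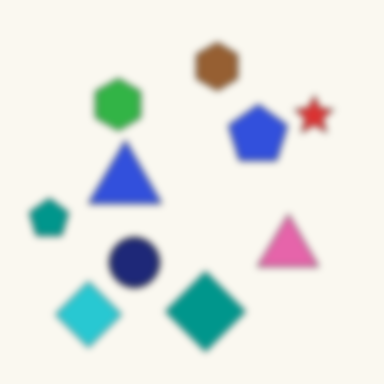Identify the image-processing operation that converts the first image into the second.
The second image is the first moderately blurred.

Shape edges and outlines are uniformly softened across the whole image.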